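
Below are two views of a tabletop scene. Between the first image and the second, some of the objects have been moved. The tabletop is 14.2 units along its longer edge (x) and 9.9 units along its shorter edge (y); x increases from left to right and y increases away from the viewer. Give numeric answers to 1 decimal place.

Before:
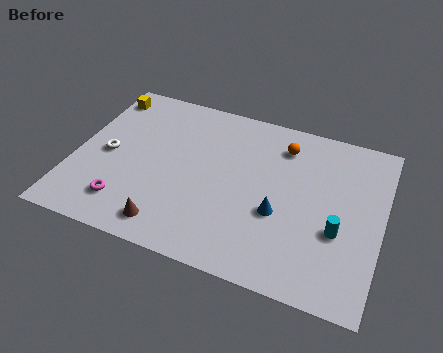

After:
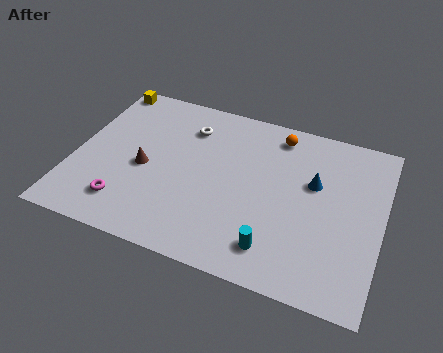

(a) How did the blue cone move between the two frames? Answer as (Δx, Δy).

(1.4, 2.3)

The blue cone started near (9.6, 3.8) and ended near (11.0, 6.1).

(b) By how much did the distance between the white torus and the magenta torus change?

+3.1

The distance was about 3.0 in the first image and 6.1 in the second, so they moved 3.1 units further apart.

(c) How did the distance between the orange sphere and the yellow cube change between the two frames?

-0.3

The distance was about 8.6 in the first image and 8.3 in the second, so they moved 0.3 units closer together.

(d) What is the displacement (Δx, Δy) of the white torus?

(3.5, 2.9)

From the two frames, the white torus sits at roughly (1.5, 4.7) before and (5.0, 7.6) after.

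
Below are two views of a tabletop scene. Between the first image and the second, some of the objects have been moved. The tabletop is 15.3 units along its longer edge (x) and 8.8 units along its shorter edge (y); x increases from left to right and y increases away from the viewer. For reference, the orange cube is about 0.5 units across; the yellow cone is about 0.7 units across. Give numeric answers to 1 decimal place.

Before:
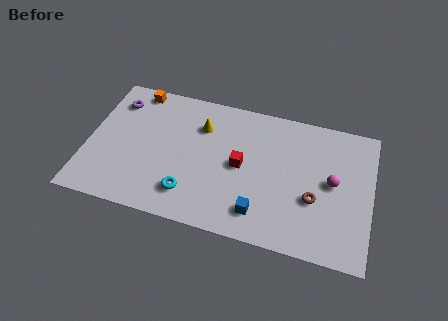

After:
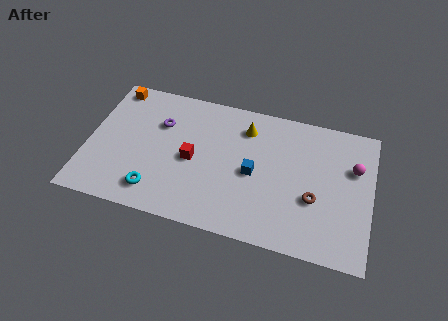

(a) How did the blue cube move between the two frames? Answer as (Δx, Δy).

(-0.5, 2.4)

From the two frames, the blue cube sits at roughly (9.5, 1.7) before and (9.0, 4.1) after.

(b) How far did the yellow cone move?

2.5

The yellow cone moved from about (6.0, 6.4) to (8.4, 6.9), a distance of √(2.4² + 0.5²) ≈ 2.5.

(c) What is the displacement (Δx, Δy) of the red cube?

(-2.6, -0.3)

The red cube was at about (8.3, 4.4) and moved to about (5.7, 4.1).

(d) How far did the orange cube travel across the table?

1.2

The orange cube moved from about (2.3, 7.9) to (1.1, 7.8), a distance of √(1.2² + 0.1²) ≈ 1.2.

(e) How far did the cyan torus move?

1.8

The cyan torus moved from about (5.7, 1.9) to (3.9, 1.6), a distance of √(1.8² + 0.3²) ≈ 1.8.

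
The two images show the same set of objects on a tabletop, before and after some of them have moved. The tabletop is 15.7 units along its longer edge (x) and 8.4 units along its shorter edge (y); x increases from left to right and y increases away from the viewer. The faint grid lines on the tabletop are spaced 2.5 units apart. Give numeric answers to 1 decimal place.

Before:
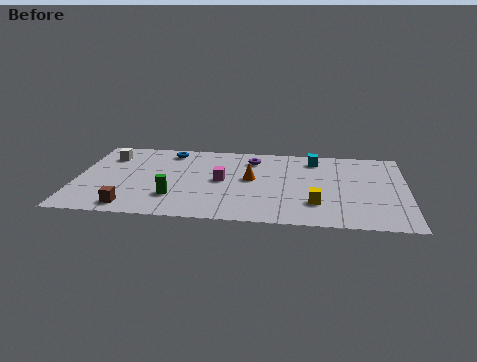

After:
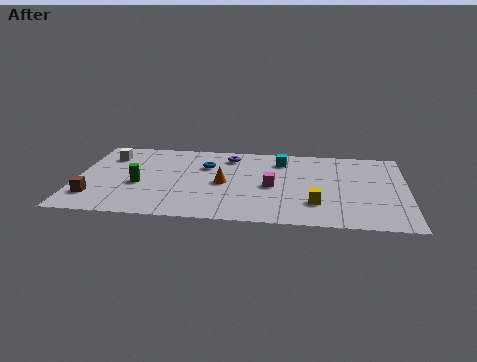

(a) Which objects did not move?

the white cube and the yellow cube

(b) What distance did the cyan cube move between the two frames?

1.6

The cyan cube was near (11.3, 7.0) before and (9.7, 6.7) after, so it travelled √(1.6² + 0.3²) ≈ 1.6 units.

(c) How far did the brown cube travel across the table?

2.0

The brown cube was near (2.7, 1.1) before and (0.9, 2.0) after, so it travelled √(1.8² + 0.9²) ≈ 2.0 units.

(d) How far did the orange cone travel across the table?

1.4

The orange cone moved from about (8.3, 4.6) to (7.0, 4.0), a distance of √(1.3² + 0.6²) ≈ 1.4.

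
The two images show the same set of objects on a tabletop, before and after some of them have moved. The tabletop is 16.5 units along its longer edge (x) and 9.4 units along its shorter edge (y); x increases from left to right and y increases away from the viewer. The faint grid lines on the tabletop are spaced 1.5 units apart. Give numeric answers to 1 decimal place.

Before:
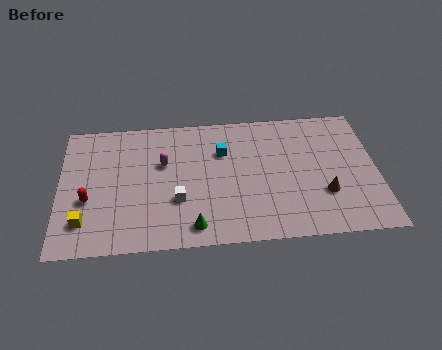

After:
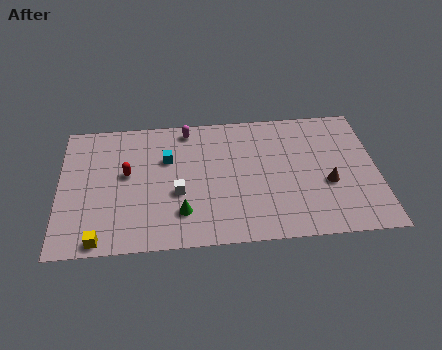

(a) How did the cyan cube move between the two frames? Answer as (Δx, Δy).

(-2.9, -0.3)

The cyan cube started near (8.5, 6.5) and ended near (5.6, 6.2).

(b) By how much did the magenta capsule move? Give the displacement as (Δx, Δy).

(1.3, 2.4)

The magenta capsule was at about (5.4, 5.9) and moved to about (6.7, 8.3).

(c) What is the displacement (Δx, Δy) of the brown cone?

(0.2, 0.7)

From the two frames, the brown cone sits at roughly (13.7, 3.0) before and (13.9, 3.7) after.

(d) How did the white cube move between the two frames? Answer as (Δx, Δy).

(0.0, 0.5)

The white cube started near (6.1, 3.2) and ended near (6.1, 3.7).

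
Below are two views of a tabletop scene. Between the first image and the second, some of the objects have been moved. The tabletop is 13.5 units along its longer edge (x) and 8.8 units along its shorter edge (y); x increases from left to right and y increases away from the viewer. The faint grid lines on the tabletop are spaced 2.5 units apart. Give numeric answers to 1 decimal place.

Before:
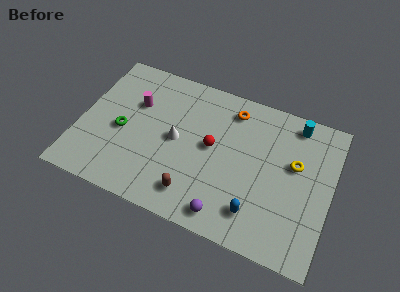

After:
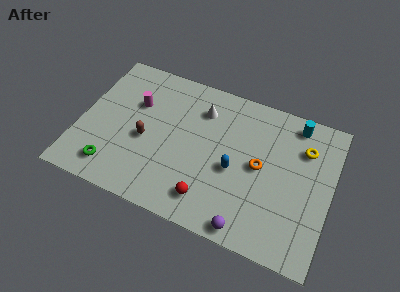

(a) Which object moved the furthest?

the brown capsule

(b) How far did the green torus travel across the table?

2.4

From (2.3, 3.9) to (2.1, 1.5), the green torus covered √(0.2² + 2.4²) ≈ 2.4 units.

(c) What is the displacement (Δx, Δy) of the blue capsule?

(-1.4, 2.0)

From the two frames, the blue capsule sits at roughly (9.8, 1.8) before and (8.4, 3.8) after.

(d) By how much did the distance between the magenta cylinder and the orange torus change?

+1.7

Before: roughly 5.3 units apart; after: 7.0. That's 1.7 units further apart.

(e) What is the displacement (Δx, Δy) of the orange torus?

(1.8, -2.8)

The orange torus was at about (7.9, 7.3) and moved to about (9.7, 4.5).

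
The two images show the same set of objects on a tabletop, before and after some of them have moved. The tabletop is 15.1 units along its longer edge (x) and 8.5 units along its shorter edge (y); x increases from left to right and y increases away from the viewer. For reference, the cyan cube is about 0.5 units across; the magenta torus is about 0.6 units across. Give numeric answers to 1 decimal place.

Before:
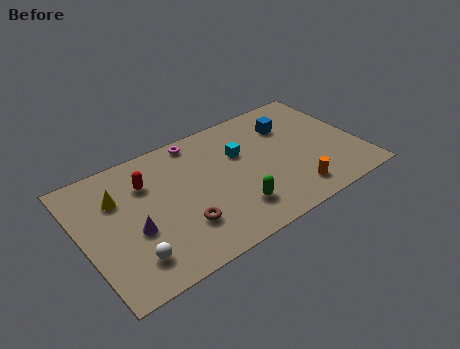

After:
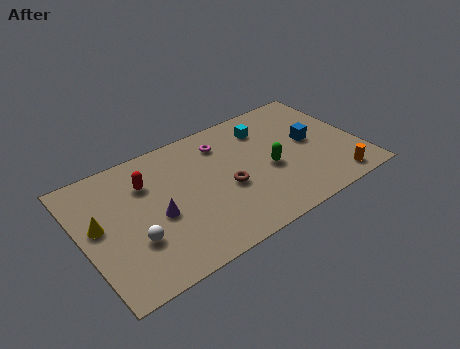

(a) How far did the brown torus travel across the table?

3.0

The brown torus moved from about (5.0, 2.4) to (7.7, 3.6), a distance of √(2.7² + 1.2²) ≈ 3.0.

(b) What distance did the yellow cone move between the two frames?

1.7

The yellow cone moved from about (2.1, 5.9) to (0.9, 4.7), a distance of √(1.2² + 1.2²) ≈ 1.7.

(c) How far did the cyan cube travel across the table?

1.9

From (8.8, 5.5) to (10.4, 6.6), the cyan cube covered √(1.6² + 1.1²) ≈ 1.9 units.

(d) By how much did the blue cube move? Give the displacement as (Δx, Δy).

(0.9, -1.7)

The blue cube started near (11.7, 6.2) and ended near (12.6, 4.5).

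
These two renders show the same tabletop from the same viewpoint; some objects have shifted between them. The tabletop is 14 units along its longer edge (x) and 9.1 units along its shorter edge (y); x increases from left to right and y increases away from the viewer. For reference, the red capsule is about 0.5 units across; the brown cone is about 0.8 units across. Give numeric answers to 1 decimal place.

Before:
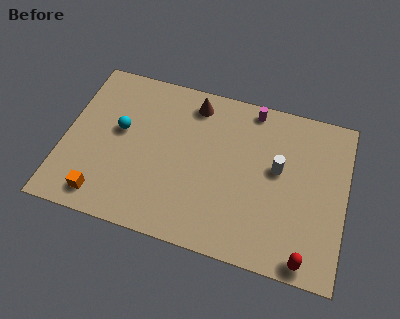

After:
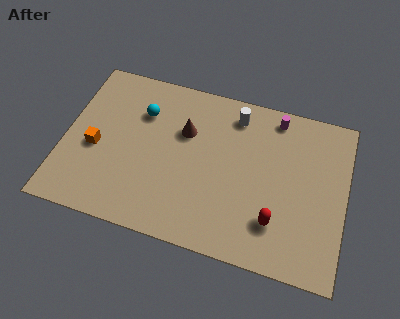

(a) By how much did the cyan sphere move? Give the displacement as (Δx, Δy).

(1.0, 1.3)

From the two frames, the cyan sphere sits at roughly (2.7, 5.2) before and (3.7, 6.5) after.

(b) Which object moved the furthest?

the white cylinder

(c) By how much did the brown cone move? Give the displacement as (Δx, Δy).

(-0.3, -1.7)

From the two frames, the brown cone sits at roughly (6.2, 7.7) before and (5.9, 6.0) after.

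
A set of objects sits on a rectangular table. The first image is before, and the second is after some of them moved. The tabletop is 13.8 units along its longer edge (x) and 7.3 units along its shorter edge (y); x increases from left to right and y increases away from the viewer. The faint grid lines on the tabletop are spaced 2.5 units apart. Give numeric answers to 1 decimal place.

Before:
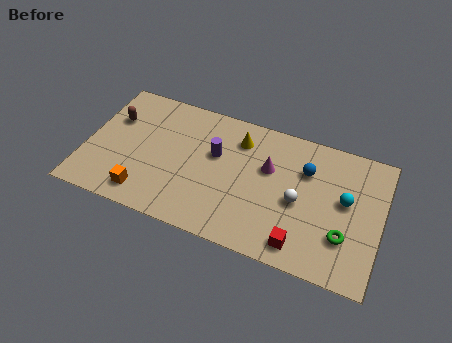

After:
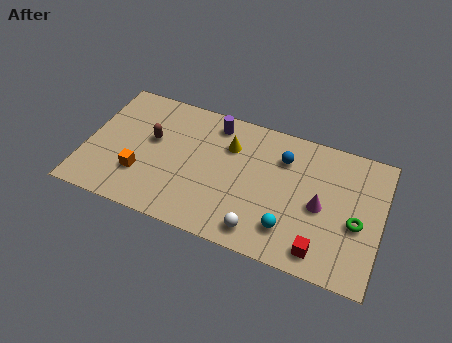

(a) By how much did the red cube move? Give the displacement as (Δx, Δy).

(0.9, 0.0)

The red cube started near (10.3, 1.1) and ended near (11.2, 1.1).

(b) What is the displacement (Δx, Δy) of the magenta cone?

(2.5, -1.2)

The magenta cone was at about (8.5, 4.6) and moved to about (11.0, 3.4).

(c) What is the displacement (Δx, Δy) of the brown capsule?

(1.9, -0.6)

From the two frames, the brown capsule sits at roughly (1.1, 4.9) before and (3.0, 4.3) after.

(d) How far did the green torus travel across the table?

1.0

The green torus moved from about (12.2, 2.2) to (12.7, 3.1), a distance of √(0.5² + 0.9²) ≈ 1.0.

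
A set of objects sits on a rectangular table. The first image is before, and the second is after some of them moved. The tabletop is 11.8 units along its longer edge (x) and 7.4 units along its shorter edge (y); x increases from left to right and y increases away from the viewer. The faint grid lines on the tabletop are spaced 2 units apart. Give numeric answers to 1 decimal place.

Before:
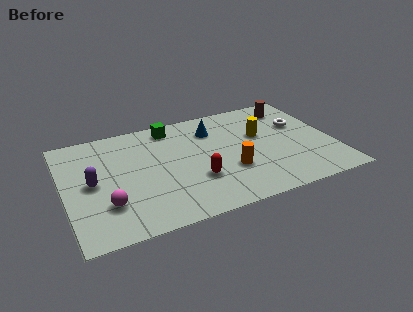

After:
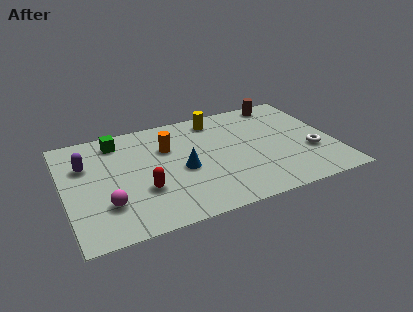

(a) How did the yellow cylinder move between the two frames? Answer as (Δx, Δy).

(-1.8, 1.8)

The yellow cylinder was at about (8.7, 4.5) and moved to about (6.9, 6.3).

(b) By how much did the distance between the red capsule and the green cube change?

-0.3

The distance was about 4.1 in the first image and 3.8 in the second, so they moved 0.3 units closer together.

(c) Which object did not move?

the magenta sphere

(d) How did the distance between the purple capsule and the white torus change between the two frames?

+0.6

Before: roughly 9.4 units apart; after: 10.0. That's 0.6 units further apart.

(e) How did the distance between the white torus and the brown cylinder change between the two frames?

+2.7

The distance was about 1.4 in the first image and 4.1 in the second, so they moved 2.7 units further apart.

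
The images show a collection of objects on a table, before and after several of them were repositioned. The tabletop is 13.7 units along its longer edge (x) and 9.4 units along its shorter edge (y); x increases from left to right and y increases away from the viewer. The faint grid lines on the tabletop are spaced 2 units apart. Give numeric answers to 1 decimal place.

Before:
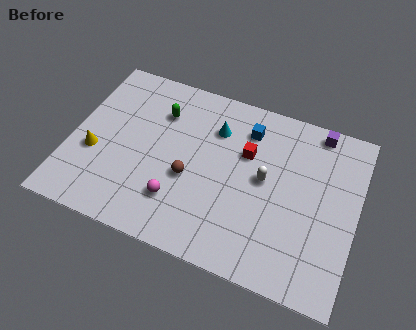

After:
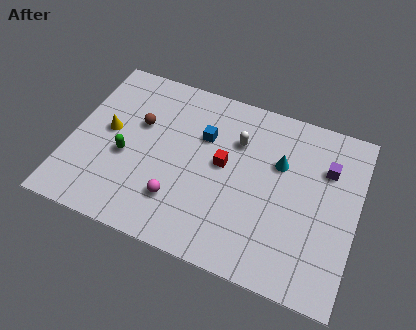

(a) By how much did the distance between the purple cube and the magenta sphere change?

-0.7

Before: roughly 8.6 units apart; after: 7.9. That's 0.7 units closer together.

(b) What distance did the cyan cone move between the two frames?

3.3

The cyan cone was near (6.7, 6.9) before and (9.9, 6.1) after, so it travelled √(3.2² + 0.8²) ≈ 3.3 units.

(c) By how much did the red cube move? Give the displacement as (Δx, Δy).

(-1.0, -1.0)

The red cube was at about (8.3, 6.1) and moved to about (7.3, 5.1).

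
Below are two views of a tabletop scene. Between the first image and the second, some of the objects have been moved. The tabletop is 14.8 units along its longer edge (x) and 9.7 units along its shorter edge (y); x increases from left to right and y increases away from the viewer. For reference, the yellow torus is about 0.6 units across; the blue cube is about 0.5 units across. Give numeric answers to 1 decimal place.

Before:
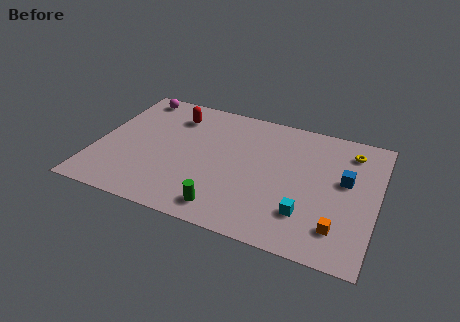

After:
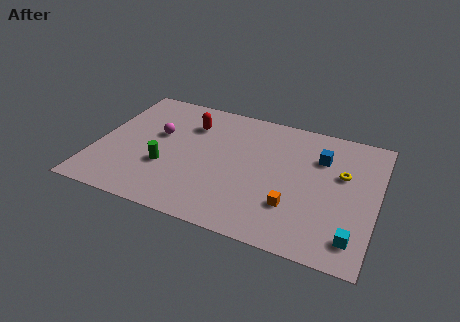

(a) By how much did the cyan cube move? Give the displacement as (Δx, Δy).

(2.5, -0.8)

The cyan cube was at about (11.3, 2.5) and moved to about (13.8, 1.7).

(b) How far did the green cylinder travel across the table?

3.9

The green cylinder moved from about (7.2, 1.4) to (3.8, 3.4), a distance of √(3.4² + 2.0²) ≈ 3.9.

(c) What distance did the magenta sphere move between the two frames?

3.2

The magenta sphere was near (1.5, 8.6) before and (3.1, 5.8) after, so it travelled √(1.6² + 2.8²) ≈ 3.2 units.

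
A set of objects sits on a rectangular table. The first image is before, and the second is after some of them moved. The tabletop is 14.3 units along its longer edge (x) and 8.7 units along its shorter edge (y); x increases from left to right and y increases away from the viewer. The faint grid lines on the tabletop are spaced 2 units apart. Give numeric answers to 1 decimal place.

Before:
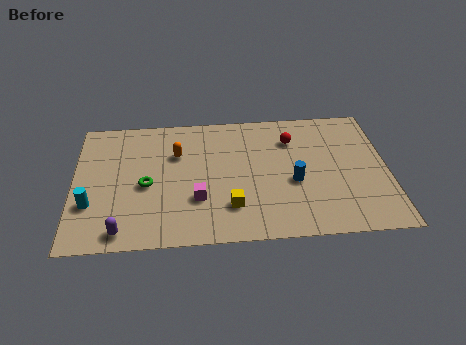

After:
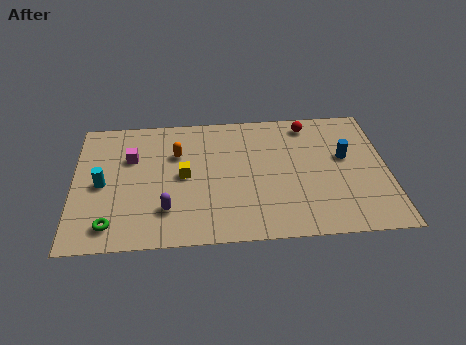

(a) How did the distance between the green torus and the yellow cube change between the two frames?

+0.3

Before: roughly 4.2 units apart; after: 4.5. That's 0.3 units further apart.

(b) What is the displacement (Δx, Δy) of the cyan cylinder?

(0.5, 1.3)

From the two frames, the cyan cylinder sits at roughly (0.8, 2.8) before and (1.3, 4.1) after.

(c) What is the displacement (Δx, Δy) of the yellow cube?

(-2.1, 2.2)

The yellow cube started near (7.1, 2.2) and ended near (5.0, 4.4).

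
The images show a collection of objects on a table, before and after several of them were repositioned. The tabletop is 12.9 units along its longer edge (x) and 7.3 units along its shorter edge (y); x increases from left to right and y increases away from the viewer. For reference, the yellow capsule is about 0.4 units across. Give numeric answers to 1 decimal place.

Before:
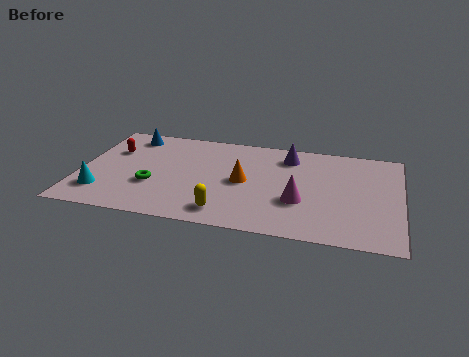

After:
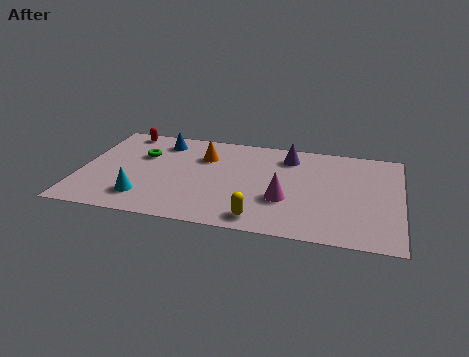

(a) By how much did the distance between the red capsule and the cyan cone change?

+1.8

Before: roughly 3.2 units apart; after: 5.0. That's 1.8 units further apart.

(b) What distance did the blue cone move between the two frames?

1.3

From (1.8, 6.2) to (3.1, 6.0), the blue cone covered √(1.3² + 0.2²) ≈ 1.3 units.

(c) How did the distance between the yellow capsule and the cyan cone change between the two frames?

-0.3

The distance was about 5.0 in the first image and 4.7 in the second, so they moved 0.3 units closer together.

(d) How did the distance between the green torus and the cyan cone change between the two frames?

+1.0

The distance was about 2.2 in the first image and 3.2 in the second, so they moved 1.0 units further apart.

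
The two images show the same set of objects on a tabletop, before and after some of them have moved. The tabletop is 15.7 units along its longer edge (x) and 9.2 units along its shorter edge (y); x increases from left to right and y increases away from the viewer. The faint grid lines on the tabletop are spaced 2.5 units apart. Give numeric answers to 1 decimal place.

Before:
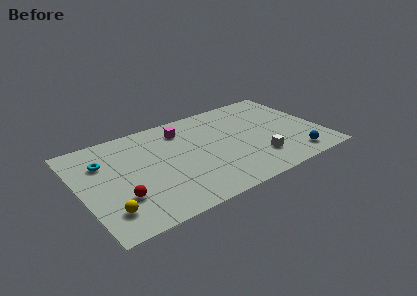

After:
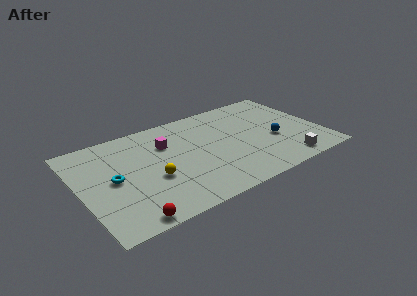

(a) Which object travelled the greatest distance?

the yellow sphere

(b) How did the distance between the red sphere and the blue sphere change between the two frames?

-0.8

Before: roughly 11.3 units apart; after: 10.5. That's 0.8 units closer together.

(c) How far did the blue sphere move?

2.5

The blue sphere moved from about (13.5, 1.4) to (12.6, 3.7), a distance of √(0.9² + 2.3²) ≈ 2.5.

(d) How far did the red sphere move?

2.0

The red sphere moved from about (2.3, 2.8) to (2.5, 0.8), a distance of √(0.2² + 2.0²) ≈ 2.0.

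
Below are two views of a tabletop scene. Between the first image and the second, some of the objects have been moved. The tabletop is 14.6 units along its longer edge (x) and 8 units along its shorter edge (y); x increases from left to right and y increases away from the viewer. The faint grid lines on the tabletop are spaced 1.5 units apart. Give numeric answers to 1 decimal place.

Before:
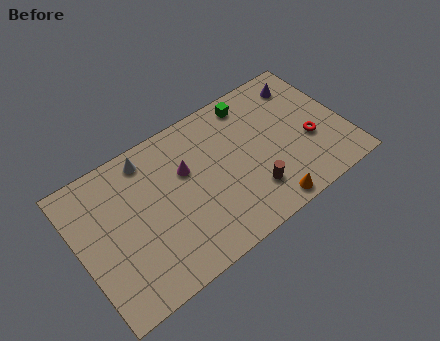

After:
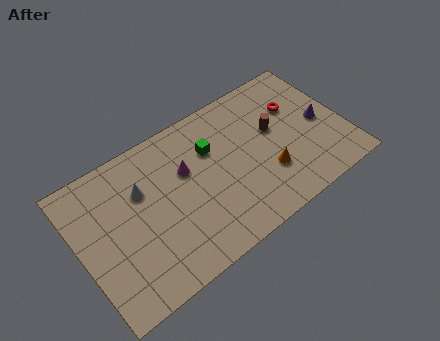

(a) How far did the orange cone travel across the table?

1.7

From (9.7, 0.8) to (10.1, 2.5), the orange cone covered √(0.4² + 1.7²) ≈ 1.7 units.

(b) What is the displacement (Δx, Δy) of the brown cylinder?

(1.8, 2.7)

The brown cylinder started near (9.1, 2.0) and ended near (10.9, 4.7).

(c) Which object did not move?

the magenta cone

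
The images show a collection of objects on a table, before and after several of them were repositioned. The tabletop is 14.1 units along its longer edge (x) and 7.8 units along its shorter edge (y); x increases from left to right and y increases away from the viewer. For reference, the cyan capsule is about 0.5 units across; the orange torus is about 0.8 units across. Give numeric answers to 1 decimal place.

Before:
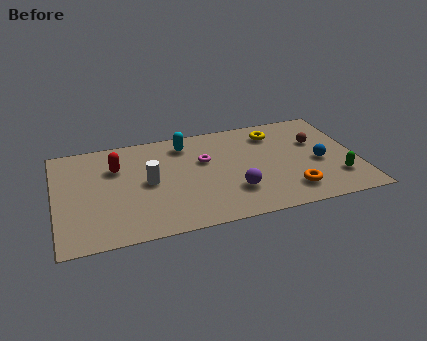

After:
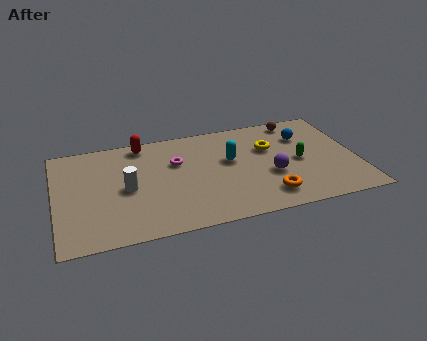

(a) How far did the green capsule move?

2.3

The green capsule moved from about (13.0, 2.0) to (11.4, 3.7), a distance of √(1.6² + 1.7²) ≈ 2.3.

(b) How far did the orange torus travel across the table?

1.1

The orange torus was near (10.8, 1.6) before and (9.7, 1.5) after, so it travelled √(1.1² + 0.1²) ≈ 1.1 units.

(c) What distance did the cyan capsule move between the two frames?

2.7

The cyan capsule was near (6.2, 6.4) before and (8.2, 4.6) after, so it travelled √(2.0² + 1.8²) ≈ 2.7 units.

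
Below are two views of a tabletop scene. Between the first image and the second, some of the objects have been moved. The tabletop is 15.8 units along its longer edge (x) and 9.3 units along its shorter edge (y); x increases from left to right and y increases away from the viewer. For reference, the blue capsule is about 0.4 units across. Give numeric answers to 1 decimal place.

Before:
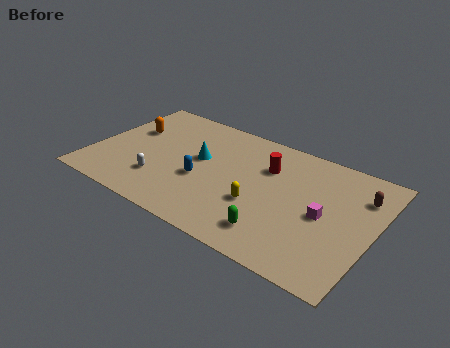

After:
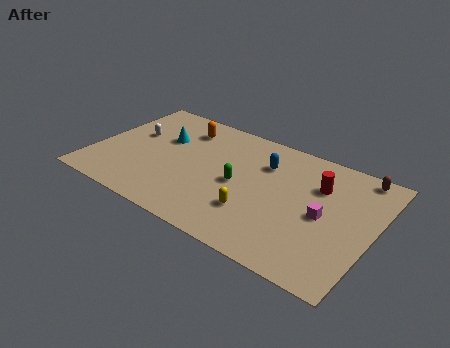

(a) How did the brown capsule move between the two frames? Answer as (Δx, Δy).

(-0.3, 1.5)

From the two frames, the brown capsule sits at roughly (14.8, 6.9) before and (14.5, 8.4) after.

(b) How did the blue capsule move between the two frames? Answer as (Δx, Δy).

(3.1, 3.0)

From the two frames, the blue capsule sits at roughly (6.3, 3.7) before and (9.4, 6.7) after.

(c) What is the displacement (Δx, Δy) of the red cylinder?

(2.9, 0.0)

From the two frames, the red cylinder sits at roughly (9.6, 6.5) before and (12.5, 6.5) after.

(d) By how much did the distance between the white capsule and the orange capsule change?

-1.0

They were about 4.2 units apart before and 3.2 after — 1.0 units closer together.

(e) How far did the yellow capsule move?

0.7

The yellow capsule moved from about (9.6, 3.4) to (9.5, 2.7), a distance of √(0.1² + 0.7²) ≈ 0.7.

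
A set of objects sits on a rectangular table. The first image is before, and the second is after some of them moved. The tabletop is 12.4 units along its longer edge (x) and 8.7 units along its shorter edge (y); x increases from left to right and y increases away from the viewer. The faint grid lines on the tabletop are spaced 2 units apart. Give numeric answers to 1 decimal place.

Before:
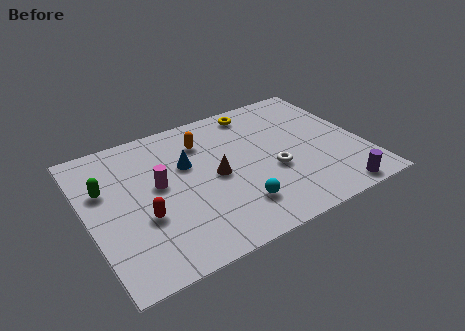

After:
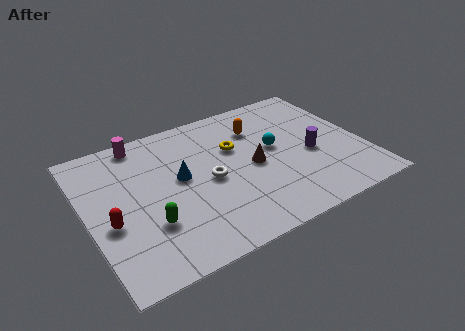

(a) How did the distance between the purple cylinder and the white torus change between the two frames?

+1.1

Before: roughly 3.5 units apart; after: 4.6. That's 1.1 units further apart.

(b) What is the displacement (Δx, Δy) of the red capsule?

(-1.4, 0.3)

The red capsule started near (2.3, 3.2) and ended near (0.9, 3.5).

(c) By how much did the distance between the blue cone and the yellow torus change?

-1.4

The distance was about 4.1 in the first image and 2.7 in the second, so they moved 1.4 units closer together.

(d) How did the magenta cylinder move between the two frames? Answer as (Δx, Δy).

(-0.4, 3.0)

The magenta cylinder was at about (3.2, 4.8) and moved to about (2.8, 7.8).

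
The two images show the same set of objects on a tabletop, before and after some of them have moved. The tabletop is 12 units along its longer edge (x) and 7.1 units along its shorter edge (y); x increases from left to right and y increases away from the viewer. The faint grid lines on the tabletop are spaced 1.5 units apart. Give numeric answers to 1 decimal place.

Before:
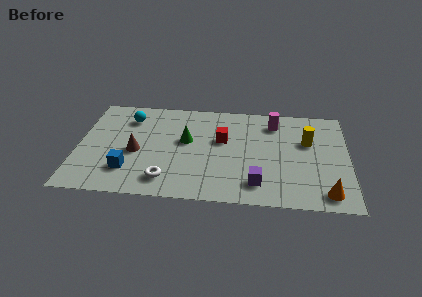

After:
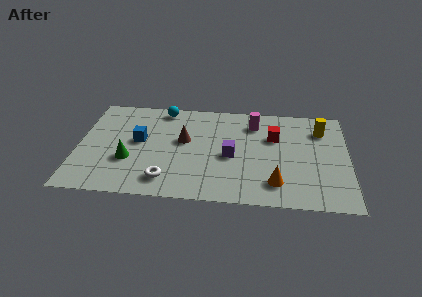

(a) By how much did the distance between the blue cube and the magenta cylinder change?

-2.1

Before: roughly 7.5 units apart; after: 5.4. That's 2.1 units closer together.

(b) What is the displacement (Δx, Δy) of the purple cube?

(-1.2, 1.8)

From the two frames, the purple cube sits at roughly (8.0, 1.4) before and (6.8, 3.2) after.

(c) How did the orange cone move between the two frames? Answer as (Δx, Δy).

(-2.2, 0.5)

The orange cone started near (11.0, 1.0) and ended near (8.8, 1.5).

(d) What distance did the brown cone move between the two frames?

2.3

The brown cone moved from about (2.6, 3.1) to (4.7, 4.1), a distance of √(2.1² + 1.0²) ≈ 2.3.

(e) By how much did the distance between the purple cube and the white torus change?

-0.6

Before: roughly 4.0 units apart; after: 3.4. That's 0.6 units closer together.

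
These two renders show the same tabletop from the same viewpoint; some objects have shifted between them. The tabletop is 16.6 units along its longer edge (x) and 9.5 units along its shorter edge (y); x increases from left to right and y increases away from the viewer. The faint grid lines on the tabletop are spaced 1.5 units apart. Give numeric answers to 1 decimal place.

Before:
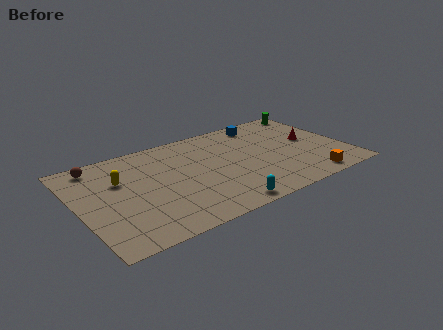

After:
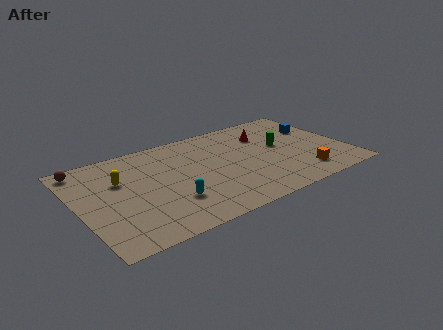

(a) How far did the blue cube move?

3.6

From (12.1, 8.2) to (15.2, 6.3), the blue cube covered √(3.1² + 1.9²) ≈ 3.6 units.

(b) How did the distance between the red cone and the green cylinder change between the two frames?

-1.8

They were about 3.5 units apart before and 1.7 after — 1.8 units closer together.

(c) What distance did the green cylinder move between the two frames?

4.3

The green cylinder moved from about (15.6, 8.5) to (12.7, 5.3), a distance of √(2.9² + 3.2²) ≈ 4.3.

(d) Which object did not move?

the yellow capsule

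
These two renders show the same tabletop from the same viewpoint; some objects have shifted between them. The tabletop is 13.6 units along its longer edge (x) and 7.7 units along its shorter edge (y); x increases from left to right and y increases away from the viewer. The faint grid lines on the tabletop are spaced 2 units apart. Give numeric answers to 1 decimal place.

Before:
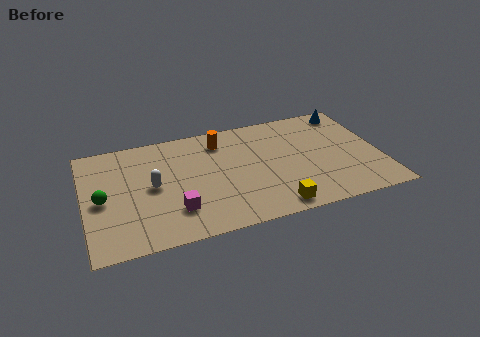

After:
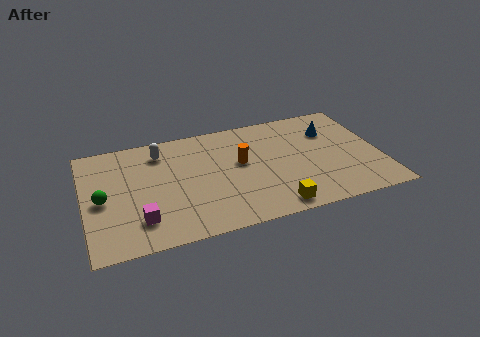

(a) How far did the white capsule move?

2.4

The white capsule was near (3.1, 3.9) before and (3.6, 6.2) after, so it travelled √(0.5² + 2.3²) ≈ 2.4 units.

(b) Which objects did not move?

the yellow cube and the green sphere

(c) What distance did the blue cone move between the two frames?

1.6

The blue cone moved from about (12.5, 6.7) to (11.5, 5.5), a distance of √(1.0² + 1.2²) ≈ 1.6.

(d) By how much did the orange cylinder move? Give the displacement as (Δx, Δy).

(0.8, -1.8)

The orange cylinder started near (6.4, 6.2) and ended near (7.2, 4.4).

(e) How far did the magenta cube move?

1.6

From (4.0, 2.0) to (2.4, 1.8), the magenta cube covered √(1.6² + 0.2²) ≈ 1.6 units.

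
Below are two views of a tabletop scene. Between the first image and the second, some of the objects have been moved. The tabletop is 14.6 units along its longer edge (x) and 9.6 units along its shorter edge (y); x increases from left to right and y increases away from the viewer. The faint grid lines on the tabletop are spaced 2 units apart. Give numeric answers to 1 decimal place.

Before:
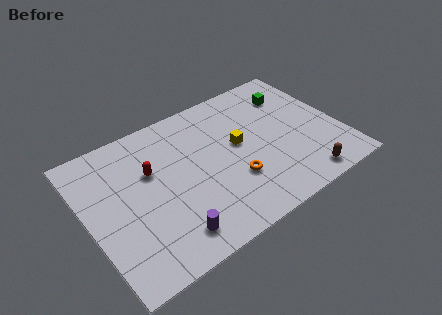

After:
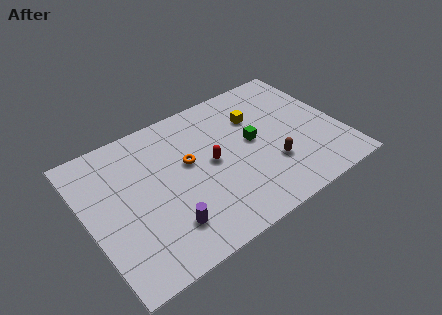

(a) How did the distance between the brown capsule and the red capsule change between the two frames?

-5.7

They were about 9.4 units apart before and 3.7 after — 5.7 units closer together.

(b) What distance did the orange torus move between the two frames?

3.3

From (8.1, 3.1) to (5.9, 5.6), the orange torus covered √(2.2² + 2.5²) ≈ 3.3 units.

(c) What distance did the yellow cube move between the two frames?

1.9

The yellow cube was near (8.8, 5.3) before and (10.1, 6.7) after, so it travelled √(1.3² + 1.4²) ≈ 1.9 units.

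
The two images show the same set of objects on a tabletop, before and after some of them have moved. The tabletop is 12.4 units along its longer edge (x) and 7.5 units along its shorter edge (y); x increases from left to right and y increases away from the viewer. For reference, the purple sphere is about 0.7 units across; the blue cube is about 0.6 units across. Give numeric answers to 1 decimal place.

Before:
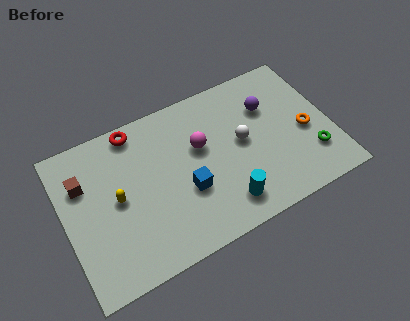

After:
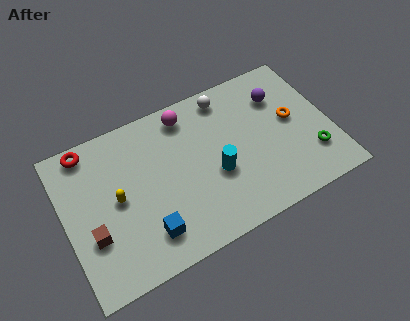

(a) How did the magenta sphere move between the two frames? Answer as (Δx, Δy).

(-0.4, 1.8)

The magenta sphere started near (6.4, 4.6) and ended near (6.0, 6.4).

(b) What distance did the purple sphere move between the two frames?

0.7

The purple sphere was near (9.7, 5.2) before and (10.3, 5.5) after, so it travelled √(0.6² + 0.3²) ≈ 0.7 units.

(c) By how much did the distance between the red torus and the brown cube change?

+1.1

The distance was about 3.0 in the first image and 4.1 in the second, so they moved 1.1 units further apart.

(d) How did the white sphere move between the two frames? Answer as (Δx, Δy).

(-0.4, 2.5)

From the two frames, the white sphere sits at roughly (8.3, 4.0) before and (7.9, 6.5) after.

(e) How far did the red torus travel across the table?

2.2

The red torus moved from about (3.6, 6.7) to (1.4, 6.7), a distance of √(2.2² + 0.0²) ≈ 2.2.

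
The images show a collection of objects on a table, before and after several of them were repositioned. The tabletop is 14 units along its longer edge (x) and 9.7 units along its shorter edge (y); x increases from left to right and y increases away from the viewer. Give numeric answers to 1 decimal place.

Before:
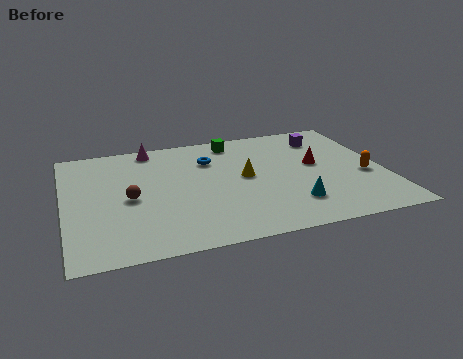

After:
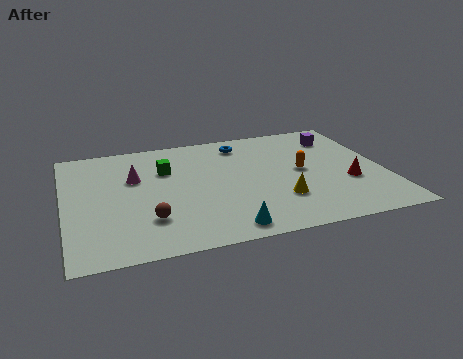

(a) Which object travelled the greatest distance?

the green cube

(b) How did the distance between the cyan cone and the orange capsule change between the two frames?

+1.6

Before: roughly 3.8 units apart; after: 5.4. That's 1.6 units further apart.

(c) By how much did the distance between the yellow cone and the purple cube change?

+1.1

The distance was about 4.6 in the first image and 5.7 in the second, so they moved 1.1 units further apart.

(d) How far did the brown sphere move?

2.0

From (2.8, 4.5) to (3.5, 2.6), the brown sphere covered √(0.7² + 1.9²) ≈ 2.0 units.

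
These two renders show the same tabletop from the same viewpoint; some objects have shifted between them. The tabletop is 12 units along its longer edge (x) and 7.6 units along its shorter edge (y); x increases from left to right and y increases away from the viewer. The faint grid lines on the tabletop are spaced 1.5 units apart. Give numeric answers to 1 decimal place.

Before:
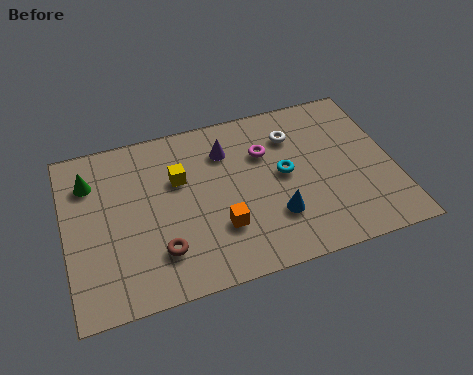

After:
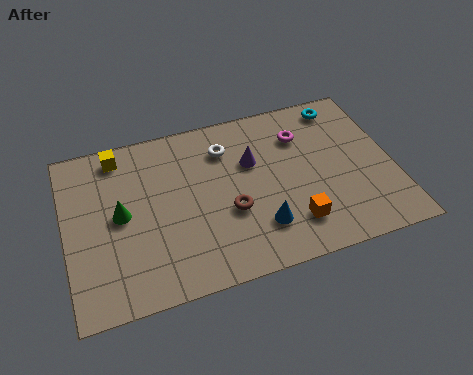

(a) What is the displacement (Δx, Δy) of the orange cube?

(2.6, -0.6)

The orange cube started near (5.5, 2.3) and ended near (8.1, 1.7).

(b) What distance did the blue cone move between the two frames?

0.7

The blue cone was near (7.5, 2.2) before and (6.9, 1.9) after, so it travelled √(0.6² + 0.3²) ≈ 0.7 units.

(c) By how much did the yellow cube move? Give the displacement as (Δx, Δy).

(-2.1, 1.7)

From the two frames, the yellow cube sits at roughly (4.2, 4.9) before and (2.1, 6.6) after.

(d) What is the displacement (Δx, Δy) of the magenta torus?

(1.4, 0.4)

From the two frames, the magenta torus sits at roughly (7.4, 5.2) before and (8.8, 5.6) after.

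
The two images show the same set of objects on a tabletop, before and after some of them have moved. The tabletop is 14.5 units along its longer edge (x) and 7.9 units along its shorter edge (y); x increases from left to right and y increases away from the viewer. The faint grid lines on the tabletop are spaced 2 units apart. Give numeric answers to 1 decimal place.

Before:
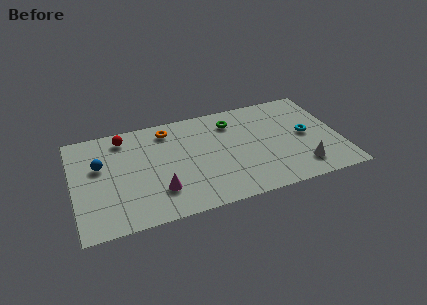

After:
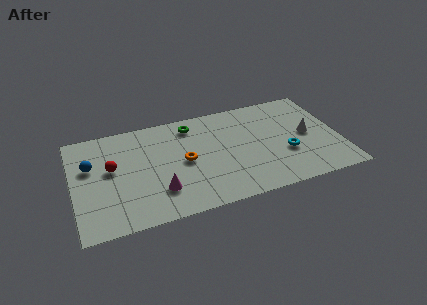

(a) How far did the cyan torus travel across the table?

1.6

From (12.7, 4.0) to (11.5, 2.9), the cyan torus covered √(1.2² + 1.1²) ≈ 1.6 units.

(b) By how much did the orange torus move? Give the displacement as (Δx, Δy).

(0.7, -2.7)

From the two frames, the orange torus sits at roughly (5.3, 6.6) before and (6.0, 3.9) after.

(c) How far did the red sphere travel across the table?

2.3

From (2.9, 6.7) to (2.1, 4.5), the red sphere covered √(0.8² + 2.2²) ≈ 2.3 units.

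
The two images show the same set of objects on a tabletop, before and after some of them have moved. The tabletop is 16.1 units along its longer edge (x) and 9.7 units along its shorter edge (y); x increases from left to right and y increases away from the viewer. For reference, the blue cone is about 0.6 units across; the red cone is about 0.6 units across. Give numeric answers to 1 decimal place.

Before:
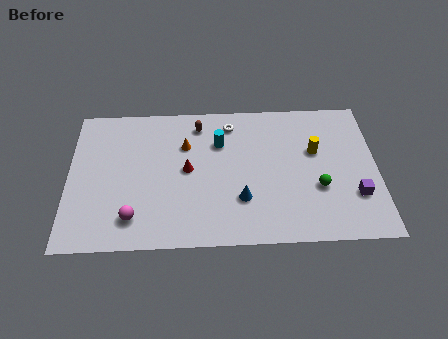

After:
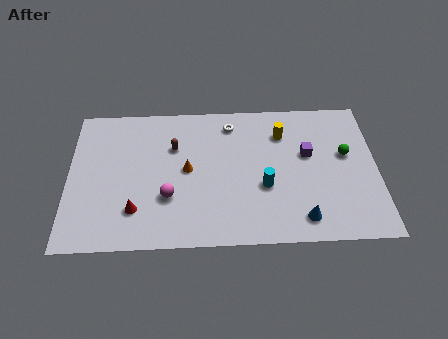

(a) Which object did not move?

the white torus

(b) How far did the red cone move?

3.7

The red cone was near (6.2, 5.0) before and (3.5, 2.4) after, so it travelled √(2.7² + 2.6²) ≈ 3.7 units.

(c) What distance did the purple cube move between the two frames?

3.8

From (14.9, 2.9) to (12.5, 5.8), the purple cube covered √(2.4² + 2.9²) ≈ 3.8 units.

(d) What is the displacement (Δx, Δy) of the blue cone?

(3.1, -1.4)

The blue cone was at about (9.0, 2.9) and moved to about (12.1, 1.5).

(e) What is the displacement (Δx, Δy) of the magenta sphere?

(1.8, 1.3)

The magenta sphere started near (3.4, 1.9) and ended near (5.2, 3.2).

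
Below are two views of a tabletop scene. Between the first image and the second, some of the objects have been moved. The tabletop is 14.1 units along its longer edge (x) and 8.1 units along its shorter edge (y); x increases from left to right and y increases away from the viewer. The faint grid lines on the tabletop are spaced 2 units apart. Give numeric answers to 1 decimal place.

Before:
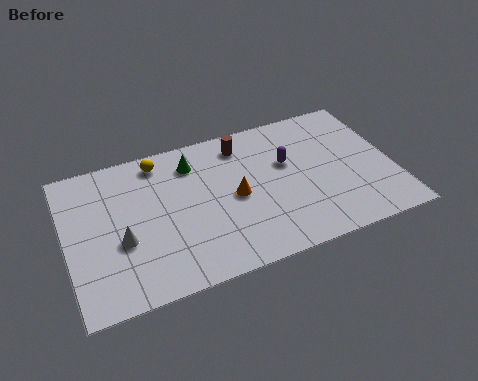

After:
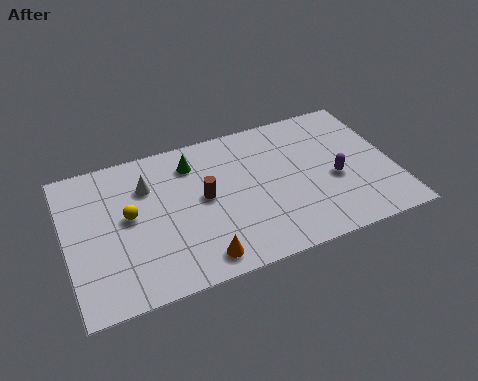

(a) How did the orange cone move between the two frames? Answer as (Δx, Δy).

(-1.8, -2.8)

The orange cone was at about (7.2, 3.9) and moved to about (5.4, 1.1).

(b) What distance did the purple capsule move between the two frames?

2.5

From (9.6, 5.0) to (11.5, 3.4), the purple capsule covered √(1.9² + 1.6²) ≈ 2.5 units.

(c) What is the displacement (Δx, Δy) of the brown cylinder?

(-1.9, -2.4)

The brown cylinder started near (7.8, 6.7) and ended near (5.9, 4.3).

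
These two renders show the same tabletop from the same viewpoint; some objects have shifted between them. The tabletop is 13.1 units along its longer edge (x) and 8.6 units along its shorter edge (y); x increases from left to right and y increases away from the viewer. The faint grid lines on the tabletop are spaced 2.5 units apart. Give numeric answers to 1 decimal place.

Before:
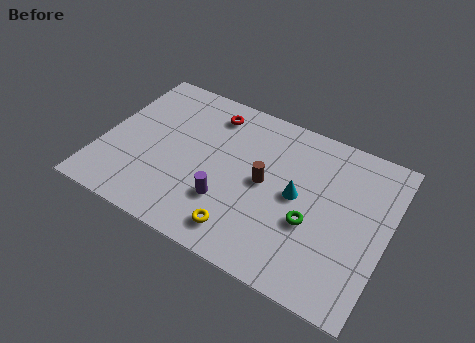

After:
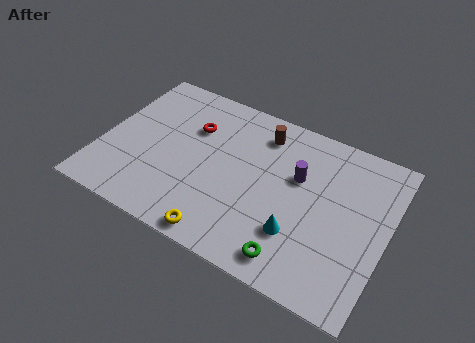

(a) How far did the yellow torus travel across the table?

1.0

The yellow torus moved from about (6.9, 1.4) to (6.1, 0.8), a distance of √(0.8² + 0.6²) ≈ 1.0.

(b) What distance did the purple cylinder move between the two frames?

4.0

From (6.0, 2.6) to (8.9, 5.4), the purple cylinder covered √(2.9² + 2.8²) ≈ 4.0 units.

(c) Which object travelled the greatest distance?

the purple cylinder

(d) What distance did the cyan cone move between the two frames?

1.9

The cyan cone was near (9.0, 4.4) before and (9.3, 2.5) after, so it travelled √(0.3² + 1.9²) ≈ 1.9 units.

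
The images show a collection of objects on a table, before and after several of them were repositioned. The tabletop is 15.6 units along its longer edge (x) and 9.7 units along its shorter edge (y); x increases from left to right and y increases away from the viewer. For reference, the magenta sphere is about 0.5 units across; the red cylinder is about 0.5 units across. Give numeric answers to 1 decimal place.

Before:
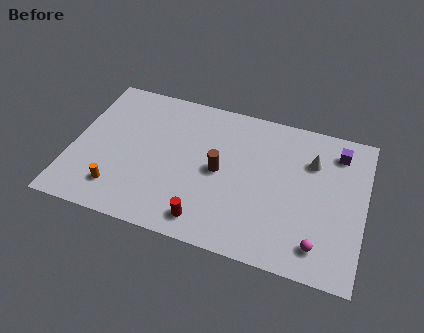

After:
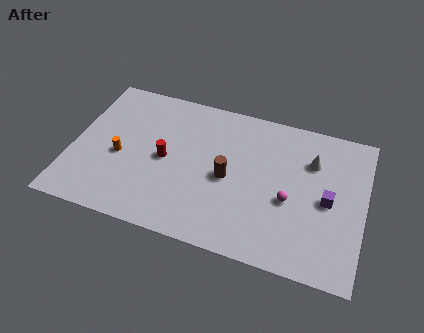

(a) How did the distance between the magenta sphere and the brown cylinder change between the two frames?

-3.0

The distance was about 6.3 in the first image and 3.3 in the second, so they moved 3.0 units closer together.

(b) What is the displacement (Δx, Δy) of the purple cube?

(-0.3, -3.3)

From the two frames, the purple cube sits at roughly (14.0, 7.9) before and (13.7, 4.6) after.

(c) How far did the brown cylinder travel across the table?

0.6

The brown cylinder moved from about (7.9, 4.8) to (8.4, 4.5), a distance of √(0.5² + 0.3²) ≈ 0.6.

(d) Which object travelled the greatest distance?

the red cylinder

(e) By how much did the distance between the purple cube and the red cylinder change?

-0.5

They were about 9.2 units apart before and 8.7 after — 0.5 units closer together.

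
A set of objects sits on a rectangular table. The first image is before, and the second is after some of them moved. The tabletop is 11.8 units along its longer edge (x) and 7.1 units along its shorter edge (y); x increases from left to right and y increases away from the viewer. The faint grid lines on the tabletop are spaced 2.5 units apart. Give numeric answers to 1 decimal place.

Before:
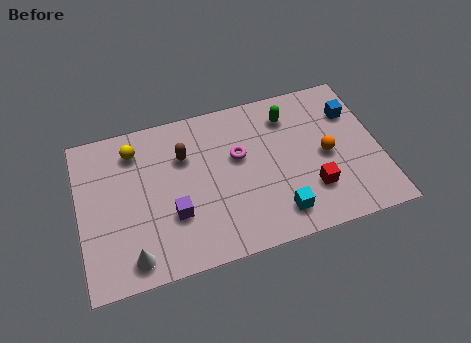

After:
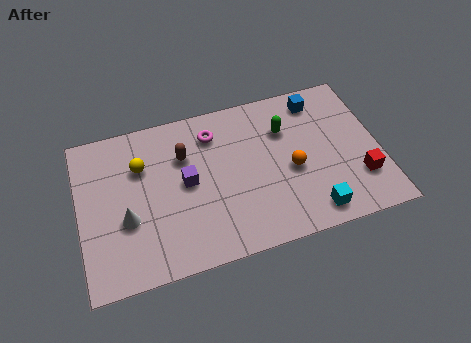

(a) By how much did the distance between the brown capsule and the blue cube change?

-1.2

The distance was about 6.7 in the first image and 5.5 in the second, so they moved 1.2 units closer together.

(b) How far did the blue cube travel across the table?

1.6

From (10.9, 5.1) to (9.6, 6.0), the blue cube covered √(1.3² + 0.9²) ≈ 1.6 units.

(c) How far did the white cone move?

1.7

From (1.9, 1.0) to (1.8, 2.7), the white cone covered √(0.1² + 1.7²) ≈ 1.7 units.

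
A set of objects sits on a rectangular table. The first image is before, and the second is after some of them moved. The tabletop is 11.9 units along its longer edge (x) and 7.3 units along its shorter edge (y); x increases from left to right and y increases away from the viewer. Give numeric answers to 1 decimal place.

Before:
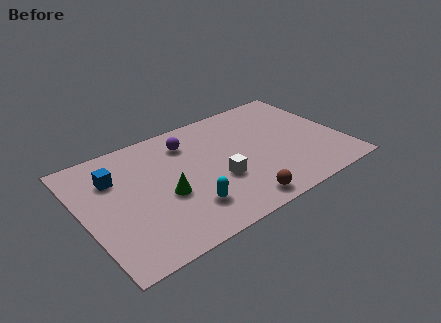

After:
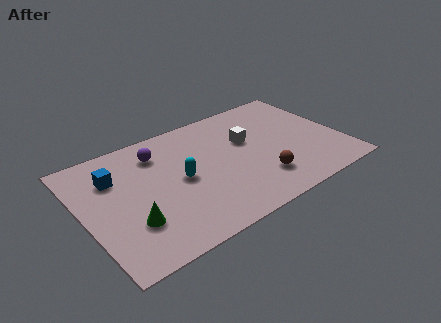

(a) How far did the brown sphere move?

1.5

The brown sphere was near (6.6, 0.9) before and (7.8, 1.8) after, so it travelled √(1.2² + 0.9²) ≈ 1.5 units.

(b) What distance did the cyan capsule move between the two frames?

1.8

From (4.4, 1.8) to (4.4, 3.6), the cyan capsule covered √(0.0² + 1.8²) ≈ 1.8 units.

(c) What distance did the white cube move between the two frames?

2.5

The white cube was near (6.0, 2.7) before and (7.7, 4.5) after, so it travelled √(1.7² + 1.8²) ≈ 2.5 units.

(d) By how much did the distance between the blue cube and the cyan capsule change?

-1.2

The distance was about 4.4 in the first image and 3.2 in the second, so they moved 1.2 units closer together.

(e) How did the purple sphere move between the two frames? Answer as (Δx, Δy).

(-1.4, 0.0)

The purple sphere was at about (5.1, 5.7) and moved to about (3.7, 5.7).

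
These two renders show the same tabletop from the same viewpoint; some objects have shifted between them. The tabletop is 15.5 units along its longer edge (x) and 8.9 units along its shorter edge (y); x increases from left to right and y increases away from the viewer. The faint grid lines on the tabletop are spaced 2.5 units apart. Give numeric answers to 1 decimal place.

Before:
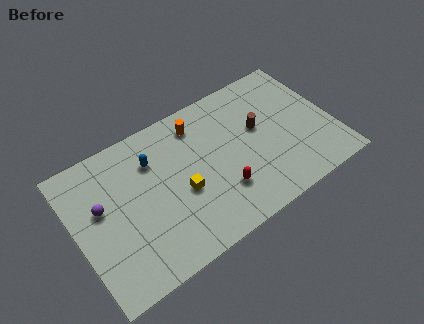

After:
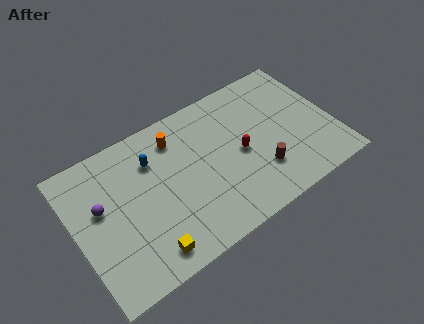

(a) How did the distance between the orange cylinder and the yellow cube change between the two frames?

+2.5

Before: roughly 3.9 units apart; after: 6.4. That's 2.5 units further apart.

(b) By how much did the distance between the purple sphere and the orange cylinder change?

-1.4

They were about 6.5 units apart before and 5.1 after — 1.4 units closer together.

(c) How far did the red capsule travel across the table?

2.3

The red capsule was near (8.4, 2.5) before and (9.9, 4.2) after, so it travelled √(1.5² + 1.7²) ≈ 2.3 units.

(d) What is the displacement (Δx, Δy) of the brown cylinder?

(-0.4, -2.7)

From the two frames, the brown cylinder sits at roughly (11.2, 5.2) before and (10.8, 2.5) after.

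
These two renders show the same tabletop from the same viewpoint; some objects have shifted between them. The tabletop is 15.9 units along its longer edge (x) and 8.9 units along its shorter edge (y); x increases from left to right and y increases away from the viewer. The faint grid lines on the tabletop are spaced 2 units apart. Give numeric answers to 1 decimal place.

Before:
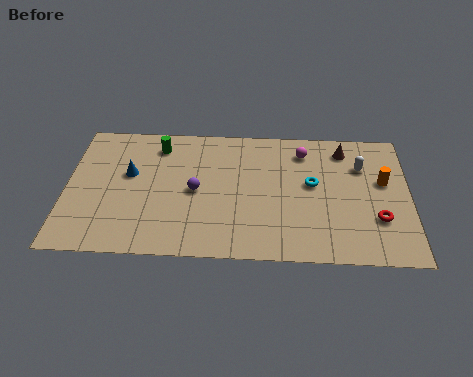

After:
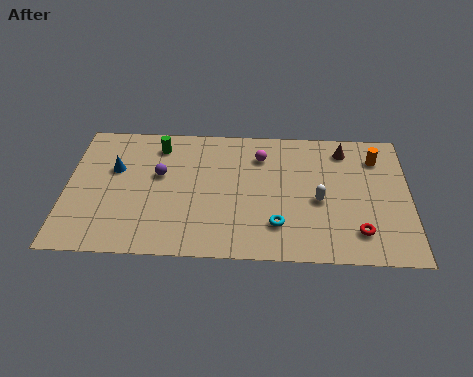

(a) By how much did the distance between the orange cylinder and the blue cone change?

+0.5

The distance was about 11.8 in the first image and 12.3 in the second, so they moved 0.5 units further apart.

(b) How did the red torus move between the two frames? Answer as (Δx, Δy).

(-0.9, -0.9)

The red torus was at about (14.4, 2.8) and moved to about (13.5, 1.9).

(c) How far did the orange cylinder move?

1.6

The orange cylinder was near (14.7, 5.3) before and (14.4, 6.9) after, so it travelled √(0.3² + 1.6²) ≈ 1.6 units.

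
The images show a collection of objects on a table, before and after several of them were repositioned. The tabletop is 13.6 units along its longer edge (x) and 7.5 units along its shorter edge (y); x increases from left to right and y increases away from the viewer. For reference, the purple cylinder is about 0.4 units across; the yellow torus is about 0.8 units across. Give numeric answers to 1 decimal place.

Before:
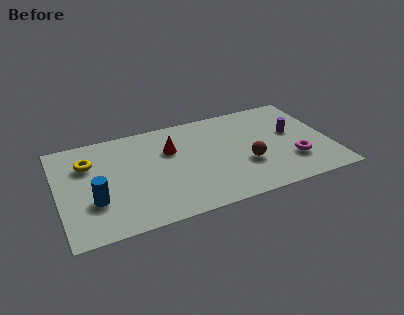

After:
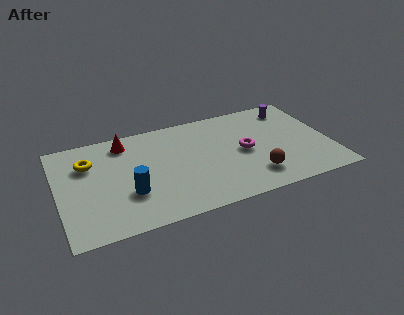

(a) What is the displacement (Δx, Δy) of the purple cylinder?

(0.2, 1.9)

The purple cylinder started near (11.8, 4.3) and ended near (12.0, 6.2).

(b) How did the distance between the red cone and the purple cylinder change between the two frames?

+2.4

They were about 6.1 units apart before and 8.5 after — 2.4 units further apart.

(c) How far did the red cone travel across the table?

2.6

The red cone moved from about (5.7, 5.0) to (3.5, 6.3), a distance of √(2.2² + 1.3²) ≈ 2.6.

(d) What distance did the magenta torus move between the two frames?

2.7

The magenta torus was near (11.6, 2.2) before and (9.3, 3.7) after, so it travelled √(2.3² + 1.5²) ≈ 2.7 units.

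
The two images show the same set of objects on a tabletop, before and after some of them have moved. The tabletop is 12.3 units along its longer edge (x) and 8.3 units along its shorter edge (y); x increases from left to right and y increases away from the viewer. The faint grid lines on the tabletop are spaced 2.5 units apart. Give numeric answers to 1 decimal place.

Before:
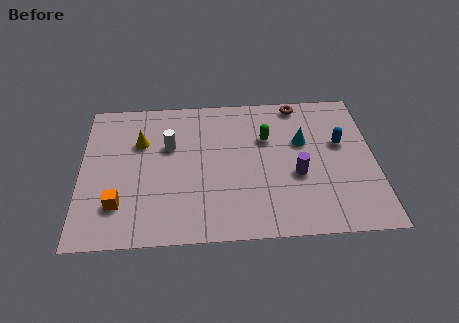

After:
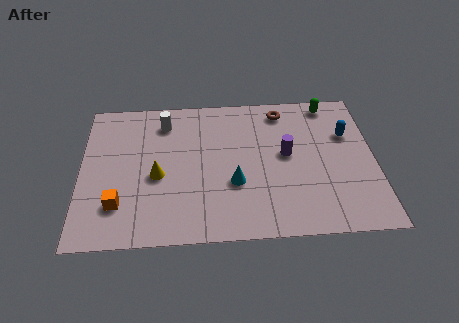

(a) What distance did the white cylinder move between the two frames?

1.4

The white cylinder moved from about (3.7, 5.3) to (3.5, 6.7), a distance of √(0.2² + 1.4²) ≈ 1.4.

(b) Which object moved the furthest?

the cyan cone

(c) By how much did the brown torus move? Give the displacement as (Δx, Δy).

(-0.7, -0.4)

The brown torus started near (9.2, 7.5) and ended near (8.5, 7.1).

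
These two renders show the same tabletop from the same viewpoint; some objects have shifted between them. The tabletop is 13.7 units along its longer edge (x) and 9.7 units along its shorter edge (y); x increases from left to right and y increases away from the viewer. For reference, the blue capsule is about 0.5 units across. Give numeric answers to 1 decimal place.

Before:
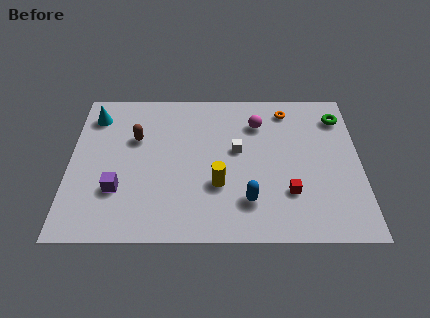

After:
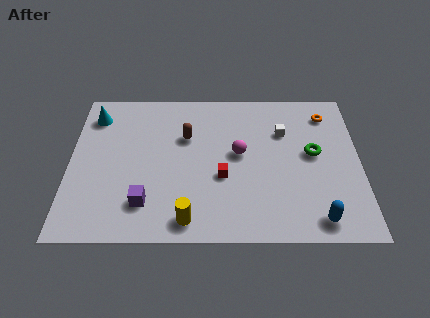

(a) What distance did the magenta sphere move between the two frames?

2.2

The magenta sphere was near (8.9, 7.3) before and (8.0, 5.3) after, so it travelled √(0.9² + 2.0²) ≈ 2.2 units.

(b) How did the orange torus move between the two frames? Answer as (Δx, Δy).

(1.9, -0.3)

From the two frames, the orange torus sits at roughly (10.3, 8.2) before and (12.2, 7.9) after.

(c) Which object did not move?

the cyan cone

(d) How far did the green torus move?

2.7

The green torus was near (12.8, 7.7) before and (11.5, 5.3) after, so it travelled √(1.3² + 2.4²) ≈ 2.7 units.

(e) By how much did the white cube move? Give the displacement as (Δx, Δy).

(2.2, 1.2)

The white cube started near (7.9, 5.5) and ended near (10.1, 6.7).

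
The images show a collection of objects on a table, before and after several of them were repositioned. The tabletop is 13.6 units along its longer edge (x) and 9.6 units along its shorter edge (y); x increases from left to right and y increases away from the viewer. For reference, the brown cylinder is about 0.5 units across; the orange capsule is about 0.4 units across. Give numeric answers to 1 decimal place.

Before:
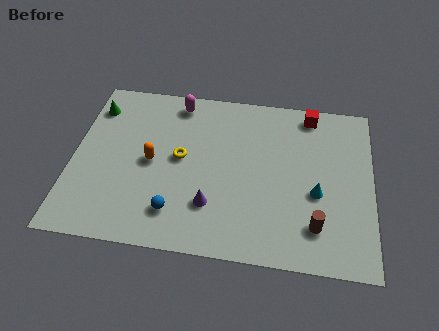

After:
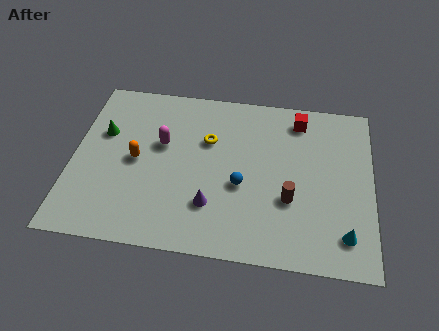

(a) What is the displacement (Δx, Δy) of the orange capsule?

(-0.7, 0.0)

From the two frames, the orange capsule sits at roughly (3.6, 4.7) before and (2.9, 4.7) after.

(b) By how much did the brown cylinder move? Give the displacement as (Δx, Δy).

(-1.2, 1.3)

The brown cylinder was at about (11.1, 2.1) and moved to about (9.9, 3.4).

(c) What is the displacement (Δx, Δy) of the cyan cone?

(1.3, -2.1)

The cyan cone started near (11.1, 3.9) and ended near (12.4, 1.8).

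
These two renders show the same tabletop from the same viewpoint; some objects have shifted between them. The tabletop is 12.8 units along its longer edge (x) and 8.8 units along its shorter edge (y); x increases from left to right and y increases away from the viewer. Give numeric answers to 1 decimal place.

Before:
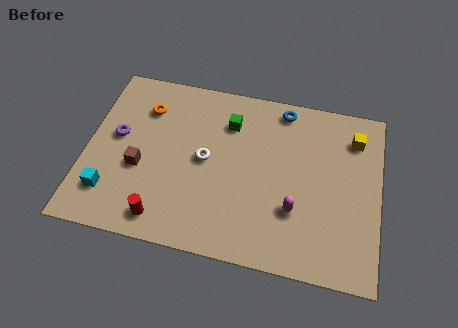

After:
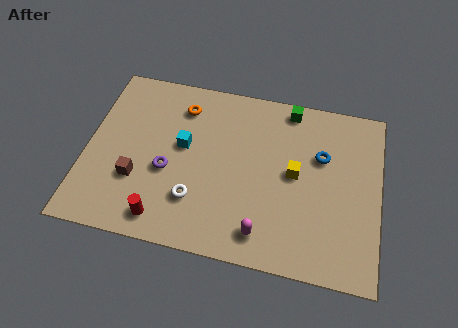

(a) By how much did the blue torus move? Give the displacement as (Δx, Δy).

(1.8, -2.1)

The blue torus was at about (8.4, 7.8) and moved to about (10.2, 5.7).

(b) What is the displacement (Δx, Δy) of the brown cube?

(-0.1, -0.6)

The brown cube started near (2.4, 3.5) and ended near (2.3, 2.9).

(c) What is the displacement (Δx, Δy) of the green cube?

(2.6, 1.3)

The green cube was at about (6.1, 6.6) and moved to about (8.7, 7.9).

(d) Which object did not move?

the red cylinder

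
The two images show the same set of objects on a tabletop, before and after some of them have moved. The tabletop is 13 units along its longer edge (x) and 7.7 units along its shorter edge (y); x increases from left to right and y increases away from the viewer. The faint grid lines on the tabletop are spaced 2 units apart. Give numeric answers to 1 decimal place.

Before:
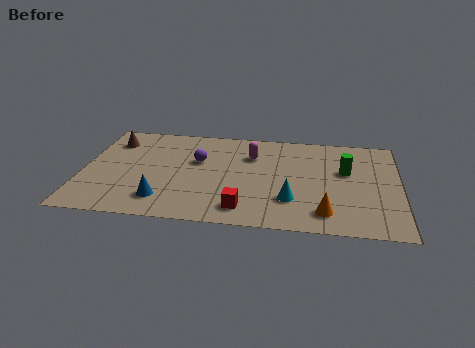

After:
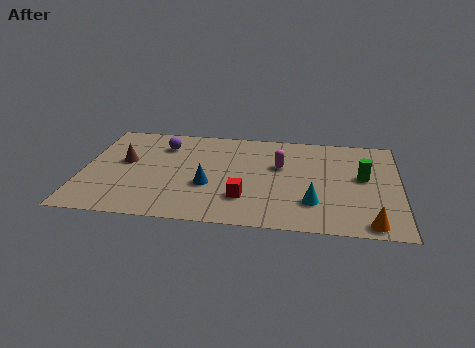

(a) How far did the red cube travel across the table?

0.8

From (6.7, 1.3) to (6.7, 2.1), the red cube covered √(0.0² + 0.8²) ≈ 0.8 units.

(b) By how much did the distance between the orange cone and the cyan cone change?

+1.0

Before: roughly 1.6 units apart; after: 2.6. That's 1.0 units further apart.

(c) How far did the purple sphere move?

1.9

The purple sphere was near (4.7, 4.8) before and (3.2, 5.9) after, so it travelled √(1.5² + 1.1²) ≈ 1.9 units.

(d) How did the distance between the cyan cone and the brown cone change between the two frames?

-0.3

The distance was about 8.4 in the first image and 8.1 in the second, so they moved 0.3 units closer together.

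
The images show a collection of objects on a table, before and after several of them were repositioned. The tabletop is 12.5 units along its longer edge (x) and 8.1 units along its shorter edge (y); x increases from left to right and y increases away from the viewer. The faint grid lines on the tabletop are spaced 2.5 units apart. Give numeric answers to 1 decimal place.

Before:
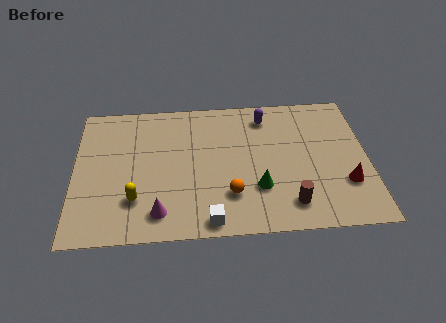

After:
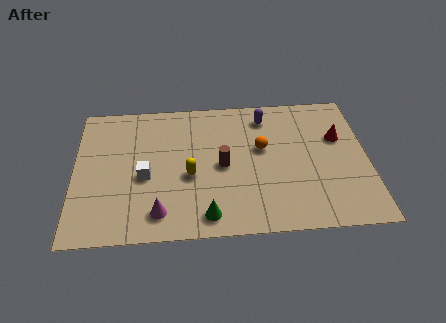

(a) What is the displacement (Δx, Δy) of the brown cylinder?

(-2.8, 2.4)

The brown cylinder was at about (9.1, 1.5) and moved to about (6.3, 3.9).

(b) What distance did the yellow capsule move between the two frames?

2.6

From (2.6, 2.2) to (4.9, 3.4), the yellow capsule covered √(2.3² + 1.2²) ≈ 2.6 units.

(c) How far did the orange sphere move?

3.0

The orange sphere was near (6.6, 2.2) before and (8.0, 4.8) after, so it travelled √(1.4² + 2.6²) ≈ 3.0 units.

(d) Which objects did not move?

the magenta cone and the purple capsule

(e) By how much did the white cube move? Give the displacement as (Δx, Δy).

(-2.7, 2.7)

The white cube started near (5.7, 0.8) and ended near (3.0, 3.5).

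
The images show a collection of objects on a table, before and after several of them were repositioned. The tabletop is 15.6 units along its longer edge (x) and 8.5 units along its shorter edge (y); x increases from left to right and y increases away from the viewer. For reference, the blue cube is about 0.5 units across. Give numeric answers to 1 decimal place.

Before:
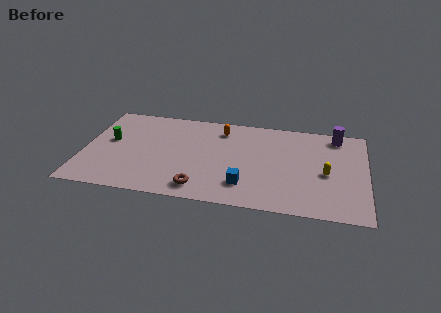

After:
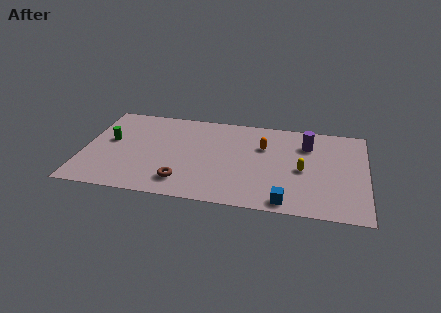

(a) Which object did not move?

the green cylinder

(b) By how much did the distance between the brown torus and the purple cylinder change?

-1.4

The distance was about 9.5 in the first image and 8.1 in the second, so they moved 1.4 units closer together.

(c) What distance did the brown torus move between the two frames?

1.1

The brown torus moved from about (6.6, 1.3) to (5.6, 1.7), a distance of √(1.0² + 0.4²) ≈ 1.1.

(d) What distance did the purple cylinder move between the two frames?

1.9

From (13.9, 7.4) to (12.3, 6.3), the purple cylinder covered √(1.6² + 1.1²) ≈ 1.9 units.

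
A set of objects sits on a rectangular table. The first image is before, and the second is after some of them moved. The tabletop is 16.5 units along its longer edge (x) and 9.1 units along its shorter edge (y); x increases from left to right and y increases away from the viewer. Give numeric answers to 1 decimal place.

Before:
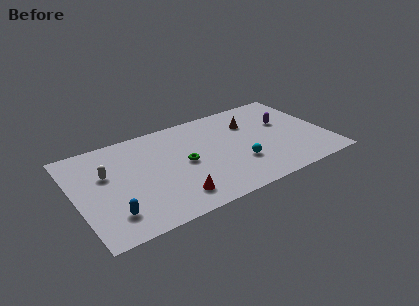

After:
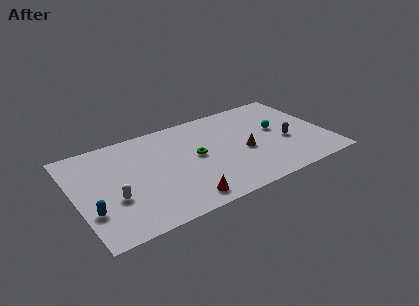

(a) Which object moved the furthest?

the cyan sphere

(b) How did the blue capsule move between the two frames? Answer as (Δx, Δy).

(-1.2, 0.8)

The blue capsule was at about (2.0, 2.0) and moved to about (0.8, 2.8).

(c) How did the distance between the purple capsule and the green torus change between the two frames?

-1.0

They were about 7.0 units apart before and 6.0 after — 1.0 units closer together.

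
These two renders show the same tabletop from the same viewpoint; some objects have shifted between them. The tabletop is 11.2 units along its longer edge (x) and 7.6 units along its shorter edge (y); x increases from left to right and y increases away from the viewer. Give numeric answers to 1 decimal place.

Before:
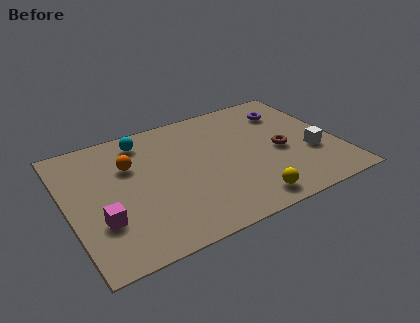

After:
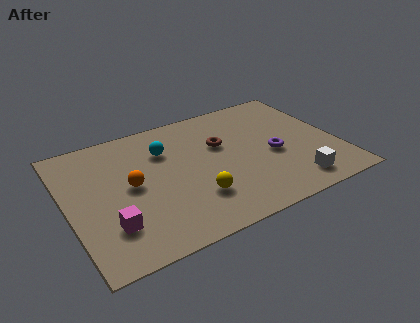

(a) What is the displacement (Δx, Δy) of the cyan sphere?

(0.8, -1.0)

From the two frames, the cyan sphere sits at roughly (3.4, 6.4) before and (4.2, 5.4) after.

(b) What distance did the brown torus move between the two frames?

2.7

From (8.8, 3.4) to (6.5, 4.8), the brown torus covered √(2.3² + 1.4²) ≈ 2.7 units.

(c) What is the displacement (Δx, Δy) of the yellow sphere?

(-2.0, 1.1)

The yellow sphere was at about (7.0, 1.0) and moved to about (5.0, 2.1).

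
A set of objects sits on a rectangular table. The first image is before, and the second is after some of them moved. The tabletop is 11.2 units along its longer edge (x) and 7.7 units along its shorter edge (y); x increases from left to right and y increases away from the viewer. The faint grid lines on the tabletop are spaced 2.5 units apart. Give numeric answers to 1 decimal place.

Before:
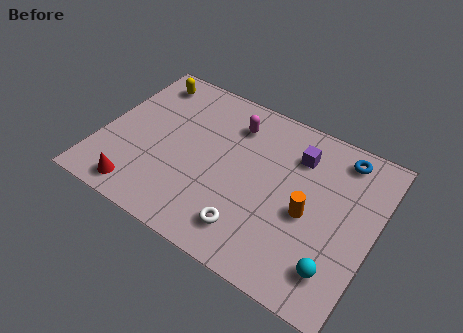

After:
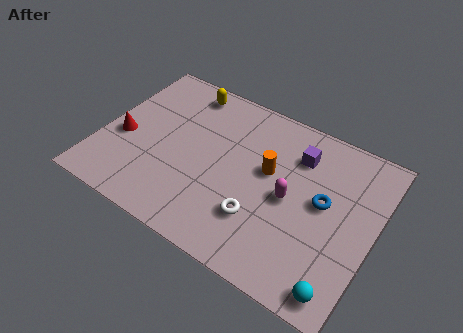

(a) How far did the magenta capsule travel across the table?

3.5

The magenta capsule moved from about (5.1, 6.0) to (7.8, 3.7), a distance of √(2.7² + 2.3²) ≈ 3.5.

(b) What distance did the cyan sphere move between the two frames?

0.8

The cyan sphere moved from about (10.0, 1.6) to (10.3, 0.9), a distance of √(0.3² + 0.7²) ≈ 0.8.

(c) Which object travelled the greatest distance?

the magenta capsule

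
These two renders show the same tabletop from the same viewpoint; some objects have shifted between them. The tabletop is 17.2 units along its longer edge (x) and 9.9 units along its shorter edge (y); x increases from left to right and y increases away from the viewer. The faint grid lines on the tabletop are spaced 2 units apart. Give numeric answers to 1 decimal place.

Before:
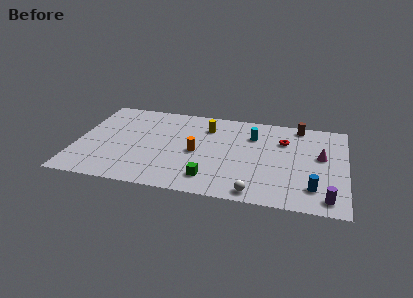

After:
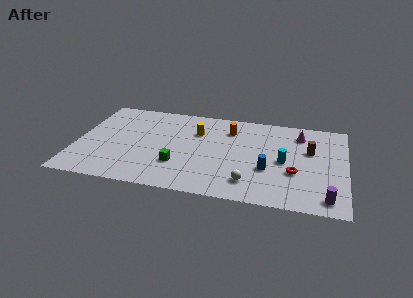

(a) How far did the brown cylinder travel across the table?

2.8

The brown cylinder was near (14.1, 8.9) before and (14.9, 6.2) after, so it travelled √(0.8² + 2.7²) ≈ 2.8 units.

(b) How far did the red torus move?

3.5

From (13.2, 7.0) to (14.0, 3.6), the red torus covered √(0.8² + 3.4²) ≈ 3.5 units.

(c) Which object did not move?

the purple cylinder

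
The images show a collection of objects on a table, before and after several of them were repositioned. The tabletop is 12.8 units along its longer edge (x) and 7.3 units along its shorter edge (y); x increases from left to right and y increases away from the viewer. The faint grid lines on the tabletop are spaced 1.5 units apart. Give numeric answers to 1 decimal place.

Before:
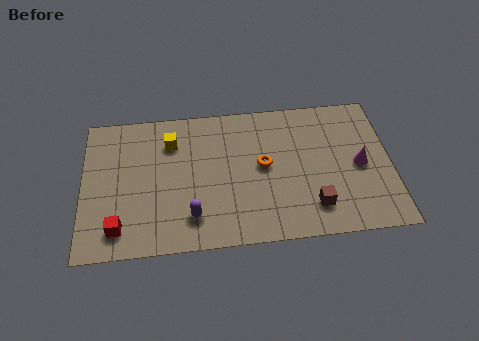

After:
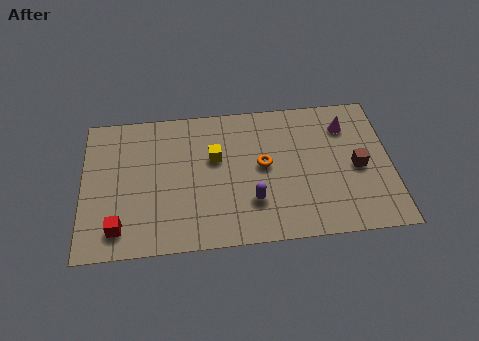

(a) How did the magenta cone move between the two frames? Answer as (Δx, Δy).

(-0.5, 2.1)

The magenta cone started near (11.5, 3.5) and ended near (11.0, 5.6).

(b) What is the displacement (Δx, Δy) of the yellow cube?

(1.8, -1.0)

The yellow cube was at about (3.7, 5.5) and moved to about (5.5, 4.5).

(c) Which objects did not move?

the red cube and the orange torus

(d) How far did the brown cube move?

2.6

The brown cube was near (9.5, 1.6) before and (11.4, 3.4) after, so it travelled √(1.9² + 1.8²) ≈ 2.6 units.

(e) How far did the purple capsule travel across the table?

2.5

The purple capsule was near (4.5, 1.6) before and (7.0, 2.1) after, so it travelled √(2.5² + 0.5²) ≈ 2.5 units.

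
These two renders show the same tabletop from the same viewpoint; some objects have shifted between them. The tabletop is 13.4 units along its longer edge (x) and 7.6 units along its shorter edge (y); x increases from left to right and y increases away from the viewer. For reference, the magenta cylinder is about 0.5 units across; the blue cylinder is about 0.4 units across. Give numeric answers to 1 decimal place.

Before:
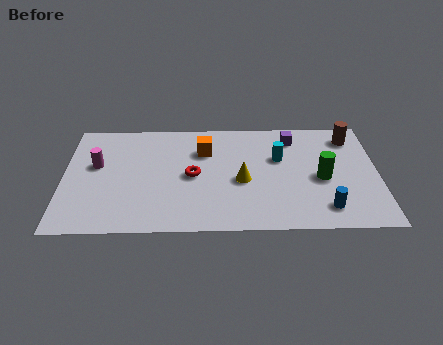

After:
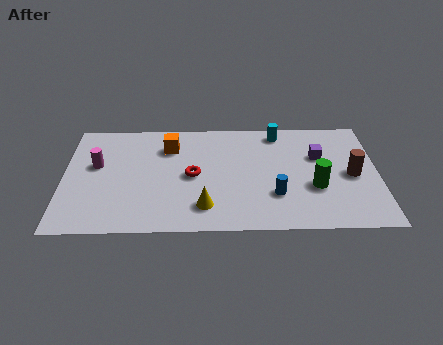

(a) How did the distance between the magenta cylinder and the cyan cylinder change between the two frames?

+0.3

The distance was about 7.8 in the first image and 8.1 in the second, so they moved 0.3 units further apart.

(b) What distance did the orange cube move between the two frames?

1.5

From (6.0, 5.4) to (4.5, 5.7), the orange cube covered √(1.5² + 0.3²) ≈ 1.5 units.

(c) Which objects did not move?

the magenta cylinder and the red torus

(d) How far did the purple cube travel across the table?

1.7

The purple cube was near (9.8, 6.2) before and (10.9, 4.9) after, so it travelled √(1.1² + 1.3²) ≈ 1.7 units.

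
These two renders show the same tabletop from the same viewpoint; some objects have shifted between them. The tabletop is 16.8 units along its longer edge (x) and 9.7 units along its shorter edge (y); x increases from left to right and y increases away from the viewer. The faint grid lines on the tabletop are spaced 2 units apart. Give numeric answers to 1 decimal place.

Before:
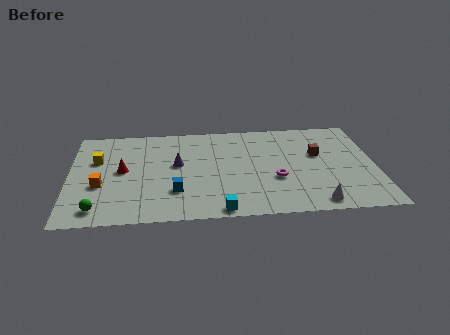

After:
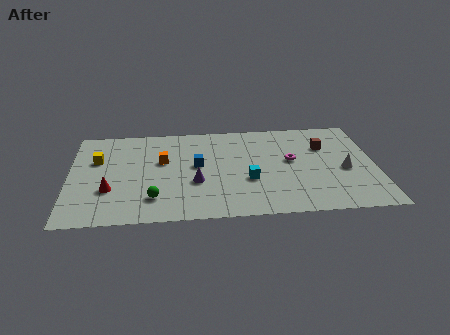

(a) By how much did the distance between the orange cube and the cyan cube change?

-1.9

The distance was about 7.1 in the first image and 5.2 in the second, so they moved 1.9 units closer together.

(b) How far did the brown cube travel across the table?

0.9

The brown cube moved from about (13.7, 5.9) to (14.1, 6.7), a distance of √(0.4² + 0.8²) ≈ 0.9.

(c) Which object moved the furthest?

the orange cube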